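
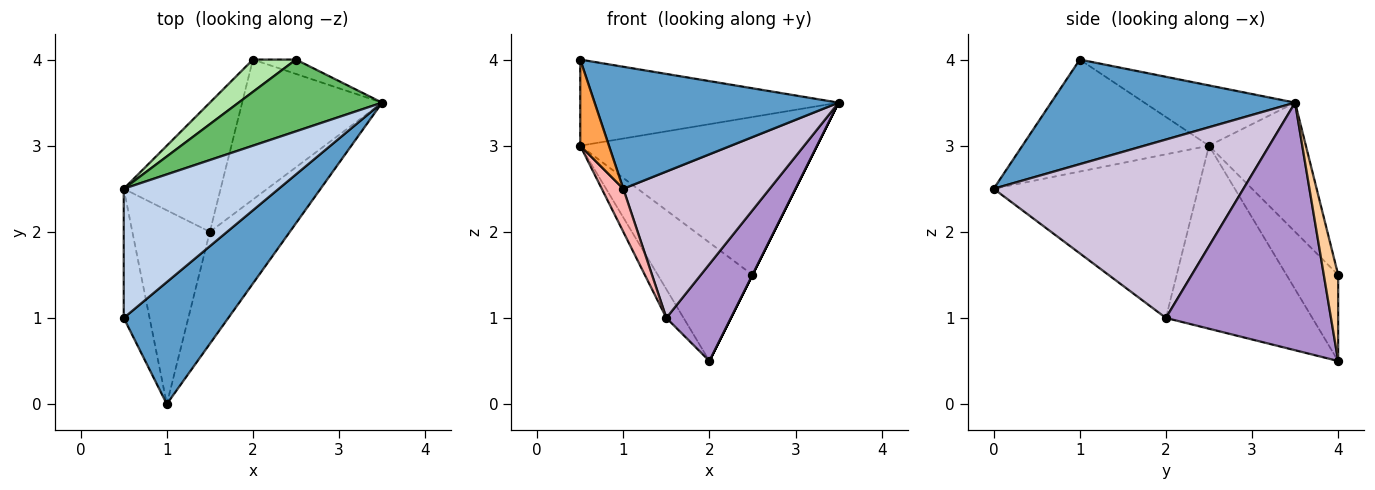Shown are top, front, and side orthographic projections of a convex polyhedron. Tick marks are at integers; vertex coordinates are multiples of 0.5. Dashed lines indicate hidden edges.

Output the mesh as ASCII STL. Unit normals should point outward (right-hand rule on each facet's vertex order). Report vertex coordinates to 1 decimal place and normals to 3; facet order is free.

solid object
 facet normal 0.577 -0.577 0.577
  outer loop
   vertex 1.0 0.0 2.5
   vertex 3.5 3.5 3.5
   vertex 0.5 1.0 4.0
  endloop
 endfacet
 facet normal -0.308 0.528 0.792
  outer loop
   vertex 0.5 2.5 3.0
   vertex 0.5 1.0 4.0
   vertex 3.5 3.5 3.5
  endloop
 endfacet
 facet normal -0.964 -0.148 -0.222
  outer loop
   vertex 0.5 2.5 3.0
   vertex 1.0 0.0 2.5
   vertex 0.5 1.0 4.0
  endloop
 endfacet
 facet normal 0.894 0.000 -0.447
  outer loop
   vertex 2.5 4.0 1.5
   vertex 3.5 3.5 3.5
   vertex 2.0 4.0 0.5
  endloop
 endfacet
 facet normal -0.349 0.853 0.388
  outer loop
   vertex 2.5 4.0 1.5
   vertex 0.5 2.5 3.0
   vertex 3.5 3.5 3.5
  endloop
 endfacet
 facet normal -0.466 0.854 0.233
  outer loop
   vertex 2.5 4.0 1.5
   vertex 2.0 4.0 0.5
   vertex 0.5 2.5 3.0
  endloop
 endfacet
 facet normal -0.879 0.103 -0.465
  outer loop
   vertex 1.5 2.0 1.0
   vertex 0.5 2.5 3.0
   vertex 2.0 4.0 0.5
  endloop
 endfacet
 facet normal -0.900 -0.095 -0.426
  outer loop
   vertex 1.5 2.0 1.0
   vertex 1.0 0.0 2.5
   vertex 0.5 2.5 3.0
  endloop
 endfacet
 facet normal 0.824 -0.322 -0.466
  outer loop
   vertex 1.5 2.0 1.0
   vertex 2.0 4.0 0.5
   vertex 3.5 3.5 3.5
  endloop
 endfacet
 facet normal 0.805 -0.472 -0.361
  outer loop
   vertex 1.5 2.0 1.0
   vertex 3.5 3.5 3.5
   vertex 1.0 0.0 2.5
  endloop
 endfacet
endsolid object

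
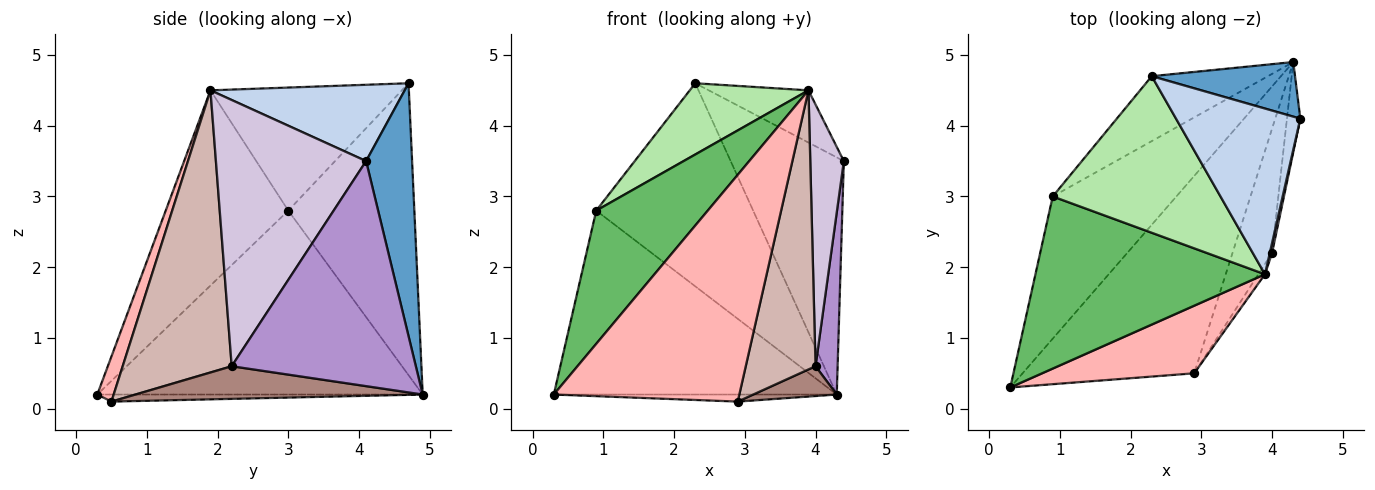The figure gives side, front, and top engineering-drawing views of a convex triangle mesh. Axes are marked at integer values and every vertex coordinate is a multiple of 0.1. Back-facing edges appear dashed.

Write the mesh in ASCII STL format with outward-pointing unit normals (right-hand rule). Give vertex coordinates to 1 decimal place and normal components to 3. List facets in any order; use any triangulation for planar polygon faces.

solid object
 facet normal 0.368 0.906 0.209
  outer loop
   vertex 4.3 4.9 0.2
   vertex 2.3 4.7 4.6
   vertex 4.4 4.1 3.5
  endloop
 endfacet
 facet normal 0.505 0.259 0.823
  outer loop
   vertex 3.9 1.9 4.5
   vertex 4.4 4.1 3.5
   vertex 2.3 4.7 4.6
  endloop
 endfacet
 facet normal -0.673 0.585 -0.452
  outer loop
   vertex 0.9 3.0 2.8
   vertex 4.3 4.9 0.2
   vertex 0.3 0.3 0.2
  endloop
 endfacet
 facet normal -0.608 0.756 -0.242
  outer loop
   vertex 0.9 3.0 2.8
   vertex 2.3 4.7 4.6
   vertex 4.3 4.9 0.2
  endloop
 endfacet
 facet normal -0.558 -0.508 0.656
  outer loop
   vertex 0.9 3.0 2.8
   vertex 0.3 0.3 0.2
   vertex 3.9 1.9 4.5
  endloop
 endfacet
 facet normal -0.555 -0.344 0.757
  outer loop
   vertex 0.9 3.0 2.8
   vertex 3.9 1.9 4.5
   vertex 2.3 4.7 4.6
  endloop
 endfacet
 facet normal -0.041 0.036 -0.999
  outer loop
   vertex 2.9 0.5 0.1
   vertex 0.3 0.3 0.2
   vertex 4.3 4.9 0.2
  endloop
 endfacet
 facet normal 0.084 -0.955 0.285
  outer loop
   vertex 2.9 0.5 0.1
   vertex 3.9 1.9 4.5
   vertex 0.3 0.3 0.2
  endloop
 endfacet
 facet normal 0.991 -0.119 -0.059
  outer loop
   vertex 4.0 2.2 0.6
   vertex 4.3 4.9 0.2
   vertex 4.4 4.1 3.5
  endloop
 endfacet
 facet normal 0.976 -0.218 0.008
  outer loop
   vertex 4.0 2.2 0.6
   vertex 4.4 4.1 3.5
   vertex 3.9 1.9 4.5
  endloop
 endfacet
 facet normal 0.626 -0.182 -0.758
  outer loop
   vertex 4.0 2.2 0.6
   vertex 2.9 0.5 0.1
   vertex 4.3 4.9 0.2
  endloop
 endfacet
 facet normal 0.842 -0.539 -0.020
  outer loop
   vertex 4.0 2.2 0.6
   vertex 3.9 1.9 4.5
   vertex 2.9 0.5 0.1
  endloop
 endfacet
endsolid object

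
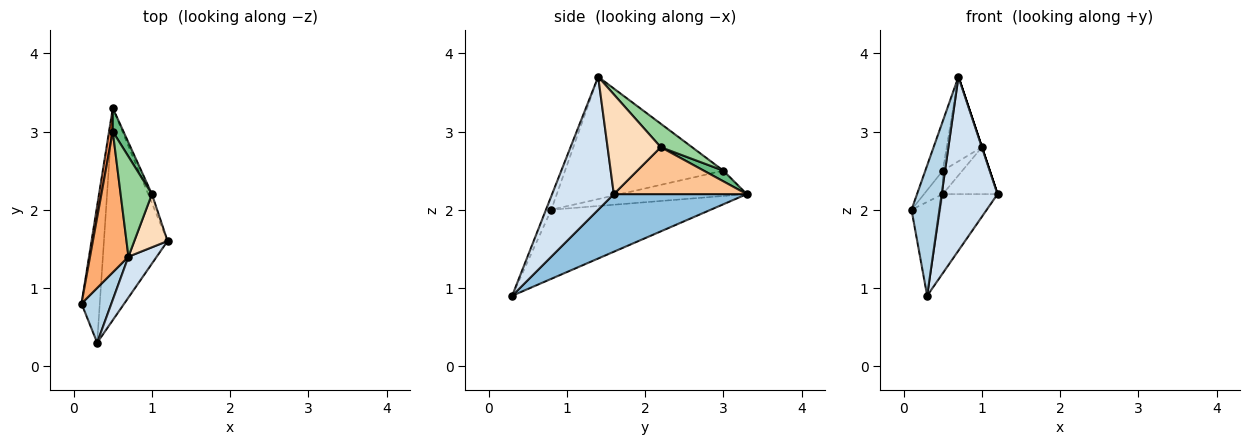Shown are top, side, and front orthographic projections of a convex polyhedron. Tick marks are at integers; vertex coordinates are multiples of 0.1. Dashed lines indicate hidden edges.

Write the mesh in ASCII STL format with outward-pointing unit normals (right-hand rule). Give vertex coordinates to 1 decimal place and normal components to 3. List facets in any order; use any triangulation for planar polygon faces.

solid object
 facet normal -0.952 0.173 -0.252
  outer loop
   vertex 0.3 0.3 0.9
   vertex 0.1 0.8 2.0
   vertex 0.5 3.3 2.2
  endloop
 endfacet
 facet normal 0.647 0.266 -0.714
  outer loop
   vertex 0.3 0.3 0.9
   vertex 0.5 3.3 2.2
   vertex 1.2 1.6 2.2
  endloop
 endfacet
 facet normal -0.173 -0.908 0.381
  outer loop
   vertex 0.3 0.3 0.9
   vertex 0.7 1.4 3.7
   vertex 0.1 0.8 2.0
  endloop
 endfacet
 facet normal 0.732 -0.663 0.156
  outer loop
   vertex 0.3 0.3 0.9
   vertex 1.2 1.6 2.2
   vertex 0.7 1.4 3.7
  endloop
 endfacet
 facet normal -0.979 0.145 0.145
  outer loop
   vertex 0.5 3.0 2.5
   vertex 0.5 3.3 2.2
   vertex 0.1 0.8 2.0
  endloop
 endfacet
 facet normal -0.949 0.105 0.298
  outer loop
   vertex 0.5 3.0 2.5
   vertex 0.1 0.8 2.0
   vertex 0.7 1.4 3.7
  endloop
 endfacet
 facet normal 0.922 0.380 -0.072
  outer loop
   vertex 1.0 2.2 2.8
   vertex 1.2 1.6 2.2
   vertex 0.5 3.3 2.2
  endloop
 endfacet
 facet normal 0.949 0.000 0.316
  outer loop
   vertex 1.0 2.2 2.8
   vertex 0.7 1.4 3.7
   vertex 1.2 1.6 2.2
  endloop
 endfacet
 facet normal 0.577 0.577 0.577
  outer loop
   vertex 1.0 2.2 2.8
   vertex 0.5 3.3 2.2
   vertex 0.5 3.0 2.5
  endloop
 endfacet
 facet normal 0.497 0.559 0.663
  outer loop
   vertex 1.0 2.2 2.8
   vertex 0.5 3.0 2.5
   vertex 0.7 1.4 3.7
  endloop
 endfacet
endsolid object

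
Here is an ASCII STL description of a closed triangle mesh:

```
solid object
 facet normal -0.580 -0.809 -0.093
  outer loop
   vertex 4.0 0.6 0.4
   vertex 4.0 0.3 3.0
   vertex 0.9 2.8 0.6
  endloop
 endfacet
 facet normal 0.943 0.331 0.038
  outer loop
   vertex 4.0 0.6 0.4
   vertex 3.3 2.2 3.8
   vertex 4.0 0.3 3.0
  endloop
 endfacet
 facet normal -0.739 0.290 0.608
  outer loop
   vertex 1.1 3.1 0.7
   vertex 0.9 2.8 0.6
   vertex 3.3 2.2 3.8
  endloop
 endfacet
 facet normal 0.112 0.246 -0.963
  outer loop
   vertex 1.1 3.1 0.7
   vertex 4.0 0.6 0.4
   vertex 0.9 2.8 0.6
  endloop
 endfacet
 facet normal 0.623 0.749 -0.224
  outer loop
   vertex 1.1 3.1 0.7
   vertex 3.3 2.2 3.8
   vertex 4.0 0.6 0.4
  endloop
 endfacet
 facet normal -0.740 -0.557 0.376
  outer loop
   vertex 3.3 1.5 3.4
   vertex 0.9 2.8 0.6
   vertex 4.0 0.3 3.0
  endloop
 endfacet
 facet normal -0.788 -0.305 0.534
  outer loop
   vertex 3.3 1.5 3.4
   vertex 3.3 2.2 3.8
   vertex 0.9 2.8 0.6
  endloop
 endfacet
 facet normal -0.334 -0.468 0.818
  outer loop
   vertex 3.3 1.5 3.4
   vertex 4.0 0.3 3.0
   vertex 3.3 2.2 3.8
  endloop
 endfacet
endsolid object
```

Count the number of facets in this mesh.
8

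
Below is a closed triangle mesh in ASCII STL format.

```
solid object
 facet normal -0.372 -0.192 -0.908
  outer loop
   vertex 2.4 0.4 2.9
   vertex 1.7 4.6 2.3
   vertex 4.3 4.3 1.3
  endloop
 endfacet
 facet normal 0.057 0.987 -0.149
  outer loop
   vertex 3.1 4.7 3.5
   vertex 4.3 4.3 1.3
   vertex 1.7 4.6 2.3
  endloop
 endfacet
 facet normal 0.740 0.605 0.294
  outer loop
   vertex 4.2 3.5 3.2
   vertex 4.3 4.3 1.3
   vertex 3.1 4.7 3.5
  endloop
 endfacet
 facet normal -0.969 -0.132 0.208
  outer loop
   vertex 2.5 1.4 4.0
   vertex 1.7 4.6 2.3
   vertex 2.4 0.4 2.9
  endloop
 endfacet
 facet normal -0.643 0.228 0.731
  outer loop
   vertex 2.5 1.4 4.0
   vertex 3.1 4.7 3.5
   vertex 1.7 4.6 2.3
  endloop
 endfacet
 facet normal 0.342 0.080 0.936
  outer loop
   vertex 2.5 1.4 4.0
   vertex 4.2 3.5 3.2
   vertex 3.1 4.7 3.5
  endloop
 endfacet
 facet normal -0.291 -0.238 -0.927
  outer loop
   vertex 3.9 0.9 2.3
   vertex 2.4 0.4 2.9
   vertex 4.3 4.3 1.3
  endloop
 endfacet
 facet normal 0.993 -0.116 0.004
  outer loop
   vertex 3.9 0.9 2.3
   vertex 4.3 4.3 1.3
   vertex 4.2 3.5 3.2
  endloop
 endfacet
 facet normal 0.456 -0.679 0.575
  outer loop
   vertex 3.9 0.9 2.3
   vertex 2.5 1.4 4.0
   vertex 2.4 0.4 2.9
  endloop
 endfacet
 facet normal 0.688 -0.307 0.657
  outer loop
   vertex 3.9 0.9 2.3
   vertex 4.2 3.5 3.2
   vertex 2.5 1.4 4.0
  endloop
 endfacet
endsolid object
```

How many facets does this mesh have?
10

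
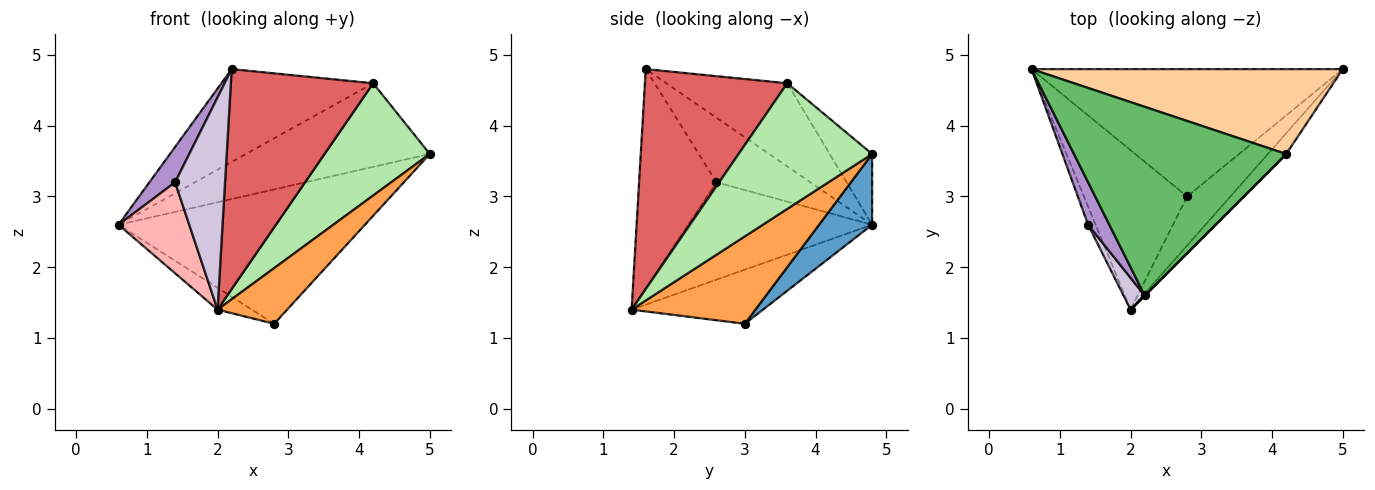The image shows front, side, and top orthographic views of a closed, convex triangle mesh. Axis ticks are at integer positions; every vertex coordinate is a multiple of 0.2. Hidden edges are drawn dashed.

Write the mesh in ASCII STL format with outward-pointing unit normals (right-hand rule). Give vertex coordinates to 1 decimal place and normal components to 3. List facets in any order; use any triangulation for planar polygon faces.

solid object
 facet normal 0.154 0.717 -0.679
  outer loop
   vertex 2.8 3.0 1.2
   vertex 0.6 4.8 2.6
   vertex 5.0 4.8 3.6
  endloop
 endfacet
 facet normal -0.461 0.121 -0.879
  outer loop
   vertex 2.8 3.0 1.2
   vertex 2.0 1.4 1.4
   vertex 0.6 4.8 2.6
  endloop
 endfacet
 facet normal 0.800 -0.450 -0.396
  outer loop
   vertex 2.8 3.0 1.2
   vertex 5.0 4.8 3.6
   vertex 2.0 1.4 1.4
  endloop
 endfacet
 facet normal -0.160 0.693 0.703
  outer loop
   vertex 4.2 3.6 4.6
   vertex 5.0 4.8 3.6
   vertex 0.6 4.8 2.6
  endloop
 endfacet
 facet normal -0.332 0.416 0.847
  outer loop
   vertex 4.2 3.6 4.6
   vertex 0.6 4.8 2.6
   vertex 2.2 1.6 4.8
  endloop
 endfacet
 facet normal 0.780 -0.615 -0.114
  outer loop
   vertex 4.2 3.6 4.6
   vertex 2.0 1.4 1.4
   vertex 5.0 4.8 3.6
  endloop
 endfacet
 facet normal 0.707 -0.707 0.000
  outer loop
   vertex 4.2 3.6 4.6
   vertex 2.2 1.6 4.8
   vertex 2.0 1.4 1.4
  endloop
 endfacet
 facet normal -0.931 -0.358 -0.072
  outer loop
   vertex 1.4 2.6 3.2
   vertex 0.6 4.8 2.6
   vertex 2.0 1.4 1.4
  endloop
 endfacet
 facet normal -0.919 -0.252 0.302
  outer loop
   vertex 1.4 2.6 3.2
   vertex 2.2 1.6 4.8
   vertex 0.6 4.8 2.6
  endloop
 endfacet
 facet normal -0.838 -0.540 0.081
  outer loop
   vertex 1.4 2.6 3.2
   vertex 2.0 1.4 1.4
   vertex 2.2 1.6 4.8
  endloop
 endfacet
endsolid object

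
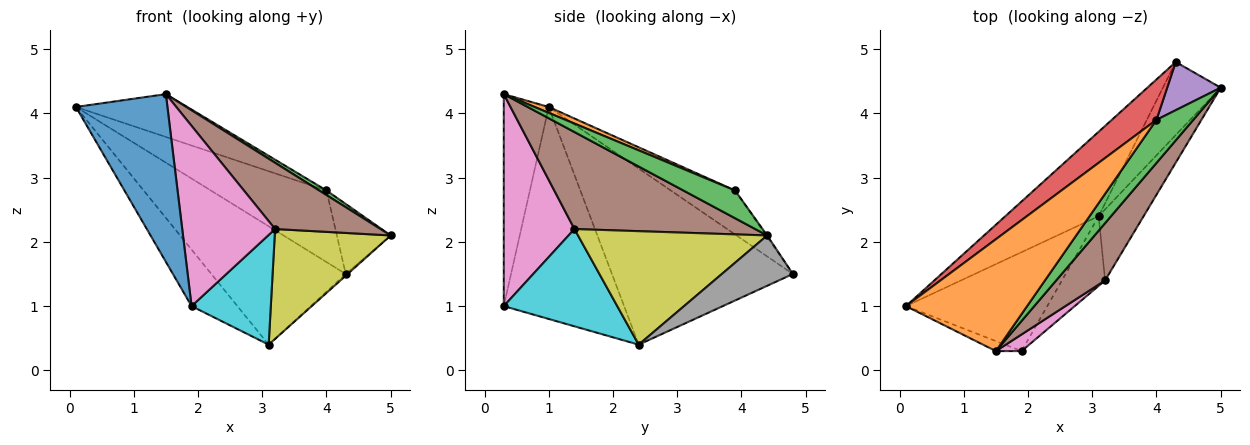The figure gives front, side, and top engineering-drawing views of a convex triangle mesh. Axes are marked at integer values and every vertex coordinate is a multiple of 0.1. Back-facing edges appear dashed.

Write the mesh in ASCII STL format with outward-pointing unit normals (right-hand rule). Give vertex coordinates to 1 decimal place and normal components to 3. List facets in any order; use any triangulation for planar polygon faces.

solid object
 facet normal -0.440 -0.896 -0.053
  outer loop
   vertex 1.5 0.3 4.3
   vertex 0.1 1.0 4.1
   vertex 1.9 0.3 1.0
  endloop
 endfacet
 facet normal 0.045 0.357 0.933
  outer loop
   vertex 4.0 3.9 2.8
   vertex 0.1 1.0 4.1
   vertex 1.5 0.3 4.3
  endloop
 endfacet
 facet normal 0.599 -0.085 0.796
  outer loop
   vertex 4.0 3.9 2.8
   vertex 1.5 0.3 4.3
   vertex 5.0 4.4 2.1
  endloop
 endfacet
 facet normal -0.436 0.784 0.442
  outer loop
   vertex 4.0 3.9 2.8
   vertex 4.3 4.8 1.5
   vertex 0.1 1.0 4.1
  endloop
 endfacet
 facet normal -0.015 0.824 0.567
  outer loop
   vertex 4.0 3.9 2.8
   vertex 5.0 4.4 2.1
   vertex 4.3 4.8 1.5
  endloop
 endfacet
 facet normal 0.792 -0.462 0.399
  outer loop
   vertex 3.2 1.4 2.2
   vertex 5.0 4.4 2.1
   vertex 1.5 0.3 4.3
  endloop
 endfacet
 facet normal 0.604 -0.794 0.073
  outer loop
   vertex 3.2 1.4 2.2
   vertex 1.5 0.3 4.3
   vertex 1.9 0.3 1.0
  endloop
 endfacet
 facet normal 0.656 0.017 -0.754
  outer loop
   vertex 3.1 2.4 0.4
   vertex 4.3 4.8 1.5
   vertex 5.0 4.4 2.1
  endloop
 endfacet
 facet normal 0.808 -0.495 -0.320
  outer loop
   vertex 3.1 2.4 0.4
   vertex 5.0 4.4 2.1
   vertex 3.2 1.4 2.2
  endloop
 endfacet
 facet normal 0.771 -0.538 -0.342
  outer loop
   vertex 3.1 2.4 0.4
   vertex 3.2 1.4 2.2
   vertex 1.9 0.3 1.0
  endloop
 endfacet
 facet normal -0.793 0.302 -0.529
  outer loop
   vertex 3.1 2.4 0.4
   vertex 1.9 0.3 1.0
   vertex 0.1 1.0 4.1
  endloop
 endfacet
 facet normal -0.739 0.549 -0.391
  outer loop
   vertex 3.1 2.4 0.4
   vertex 0.1 1.0 4.1
   vertex 4.3 4.8 1.5
  endloop
 endfacet
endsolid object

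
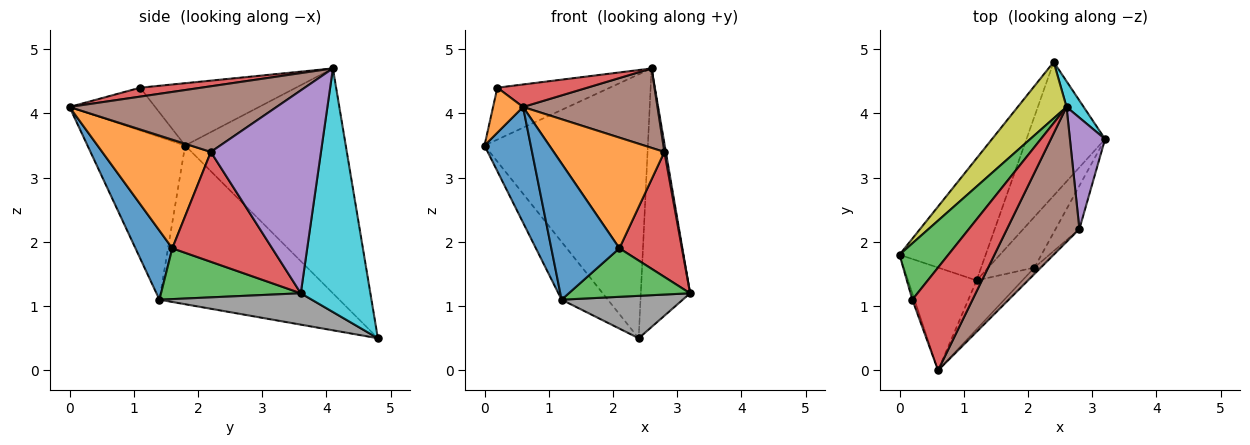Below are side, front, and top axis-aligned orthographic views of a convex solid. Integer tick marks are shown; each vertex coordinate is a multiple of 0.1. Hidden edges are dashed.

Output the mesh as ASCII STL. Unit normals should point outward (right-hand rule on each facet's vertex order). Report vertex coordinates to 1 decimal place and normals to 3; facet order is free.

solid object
 facet normal -0.845 -0.400 -0.356
  outer loop
   vertex 1.2 1.4 1.1
   vertex 0.6 0.0 4.1
   vertex 0.0 1.8 3.5
  endloop
 endfacet
 facet normal -0.943 -0.330 -0.047
  outer loop
   vertex 0.2 1.1 4.4
   vertex 0.0 1.8 3.5
   vertex 0.6 0.0 4.1
  endloop
 endfacet
 facet normal -0.684 0.494 0.536
  outer loop
   vertex 0.2 1.1 4.4
   vertex 2.6 4.1 4.7
   vertex 0.0 1.8 3.5
  endloop
 endfacet
 facet normal 0.144 -0.211 0.967
  outer loop
   vertex 0.2 1.1 4.4
   vertex 0.6 0.0 4.1
   vertex 2.6 4.1 4.7
  endloop
 endfacet
 facet normal 0.985 -0.013 0.171
  outer loop
   vertex 2.8 2.2 3.4
   vertex 3.2 3.6 1.2
   vertex 2.6 4.1 4.7
  endloop
 endfacet
 facet normal 0.616 -0.400 0.679
  outer loop
   vertex 2.8 2.2 3.4
   vertex 2.6 4.1 4.7
   vertex 0.6 0.0 4.1
  endloop
 endfacet
 facet normal -0.857 0.220 -0.465
  outer loop
   vertex 2.4 4.8 0.5
   vertex 1.2 1.4 1.1
   vertex 0.0 1.8 3.5
  endloop
 endfacet
 facet normal 0.356 -0.283 -0.891
  outer loop
   vertex 2.4 4.8 0.5
   vertex 3.2 3.6 1.2
   vertex 1.2 1.4 1.1
  endloop
 endfacet
 facet normal -0.693 0.705 0.150
  outer loop
   vertex 2.4 4.8 0.5
   vertex 0.0 1.8 3.5
   vertex 2.6 4.1 4.7
  endloop
 endfacet
 facet normal 0.815 0.577 0.057
  outer loop
   vertex 2.4 4.8 0.5
   vertex 2.6 4.1 4.7
   vertex 3.2 3.6 1.2
  endloop
 endfacet
 facet normal 0.454 -0.839 -0.301
  outer loop
   vertex 2.1 1.6 1.9
   vertex 0.6 0.0 4.1
   vertex 1.2 1.4 1.1
  endloop
 endfacet
 facet normal 0.700 -0.713 -0.041
  outer loop
   vertex 2.1 1.6 1.9
   vertex 2.8 2.2 3.4
   vertex 0.6 0.0 4.1
  endloop
 endfacet
 facet normal 0.623 -0.541 -0.566
  outer loop
   vertex 2.1 1.6 1.9
   vertex 1.2 1.4 1.1
   vertex 3.2 3.6 1.2
  endloop
 endfacet
 facet normal 0.834 -0.522 -0.180
  outer loop
   vertex 2.1 1.6 1.9
   vertex 3.2 3.6 1.2
   vertex 2.8 2.2 3.4
  endloop
 endfacet
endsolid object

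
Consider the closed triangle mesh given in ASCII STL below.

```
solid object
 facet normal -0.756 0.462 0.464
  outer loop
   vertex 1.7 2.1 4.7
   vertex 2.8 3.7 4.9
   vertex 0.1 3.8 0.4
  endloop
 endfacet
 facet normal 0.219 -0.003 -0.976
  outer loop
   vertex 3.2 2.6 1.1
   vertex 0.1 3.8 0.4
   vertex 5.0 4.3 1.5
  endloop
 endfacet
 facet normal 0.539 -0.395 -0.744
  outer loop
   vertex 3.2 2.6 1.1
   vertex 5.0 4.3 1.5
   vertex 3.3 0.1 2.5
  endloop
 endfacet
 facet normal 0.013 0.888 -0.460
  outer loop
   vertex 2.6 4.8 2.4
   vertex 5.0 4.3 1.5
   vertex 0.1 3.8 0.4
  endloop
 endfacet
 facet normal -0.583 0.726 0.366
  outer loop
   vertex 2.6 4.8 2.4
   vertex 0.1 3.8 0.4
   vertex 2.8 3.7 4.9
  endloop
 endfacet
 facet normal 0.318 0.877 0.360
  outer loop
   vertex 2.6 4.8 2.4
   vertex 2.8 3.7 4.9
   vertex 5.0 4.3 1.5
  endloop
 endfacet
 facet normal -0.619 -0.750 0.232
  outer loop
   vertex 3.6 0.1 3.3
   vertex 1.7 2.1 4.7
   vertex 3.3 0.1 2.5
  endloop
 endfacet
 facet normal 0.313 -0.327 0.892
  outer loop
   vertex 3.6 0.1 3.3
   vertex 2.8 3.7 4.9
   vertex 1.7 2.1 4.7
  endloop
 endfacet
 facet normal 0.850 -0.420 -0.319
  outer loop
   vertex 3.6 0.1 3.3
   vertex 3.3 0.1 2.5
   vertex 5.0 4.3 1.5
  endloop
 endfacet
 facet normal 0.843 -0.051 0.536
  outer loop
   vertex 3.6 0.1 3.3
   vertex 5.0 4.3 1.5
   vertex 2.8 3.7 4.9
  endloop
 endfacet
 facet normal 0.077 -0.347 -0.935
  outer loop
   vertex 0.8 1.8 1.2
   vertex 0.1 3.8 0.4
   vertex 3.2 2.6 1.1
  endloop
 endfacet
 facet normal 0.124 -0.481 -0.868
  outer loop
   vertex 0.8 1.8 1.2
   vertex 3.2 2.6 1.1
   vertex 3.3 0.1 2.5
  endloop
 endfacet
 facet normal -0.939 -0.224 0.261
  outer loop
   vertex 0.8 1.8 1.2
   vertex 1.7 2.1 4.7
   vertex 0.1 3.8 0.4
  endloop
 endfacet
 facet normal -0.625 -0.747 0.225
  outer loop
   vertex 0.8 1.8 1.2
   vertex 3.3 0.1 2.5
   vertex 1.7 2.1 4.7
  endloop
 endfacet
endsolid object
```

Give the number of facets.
14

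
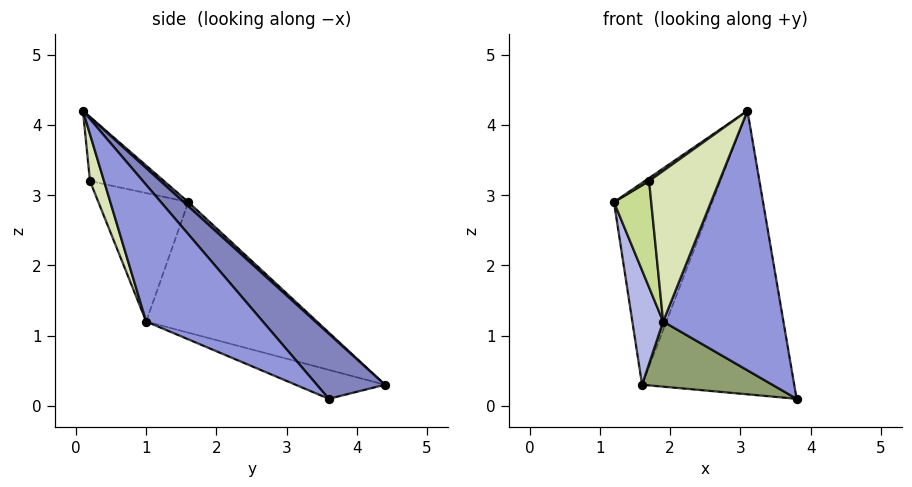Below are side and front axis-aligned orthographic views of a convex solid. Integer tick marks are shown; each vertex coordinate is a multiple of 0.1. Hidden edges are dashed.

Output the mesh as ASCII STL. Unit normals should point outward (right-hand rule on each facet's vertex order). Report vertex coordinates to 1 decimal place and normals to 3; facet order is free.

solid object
 facet normal 0.032 0.678 0.735
  outer loop
   vertex 1.6 4.4 0.3
   vertex 1.2 1.6 2.9
   vertex 3.1 0.1 4.2
  endloop
 endfacet
 facet normal 0.312 0.696 0.647
  outer loop
   vertex 1.6 4.4 0.3
   vertex 3.1 0.1 4.2
   vertex 3.8 3.6 0.1
  endloop
 endfacet
 facet normal 0.624 -0.644 -0.443
  outer loop
   vertex 1.9 1.0 1.2
   vertex 3.8 3.6 0.1
   vertex 3.1 0.1 4.2
  endloop
 endfacet
 facet normal -0.931 -0.168 -0.324
  outer loop
   vertex 1.9 1.0 1.2
   vertex 1.2 1.6 2.9
   vertex 1.6 4.4 0.3
  endloop
 endfacet
 facet normal -0.183 -0.267 -0.946
  outer loop
   vertex 1.9 1.0 1.2
   vertex 1.6 4.4 0.3
   vertex 3.8 3.6 0.1
  endloop
 endfacet
 facet normal -0.583 -0.034 0.812
  outer loop
   vertex 1.7 0.2 3.2
   vertex 3.1 0.1 4.2
   vertex 1.2 1.6 2.9
  endloop
 endfacet
 facet normal -0.897 -0.372 -0.238
  outer loop
   vertex 1.7 0.2 3.2
   vertex 1.2 1.6 2.9
   vertex 1.9 1.0 1.2
  endloop
 endfacet
 facet normal 0.184 -0.919 -0.349
  outer loop
   vertex 1.7 0.2 3.2
   vertex 1.9 1.0 1.2
   vertex 3.1 0.1 4.2
  endloop
 endfacet
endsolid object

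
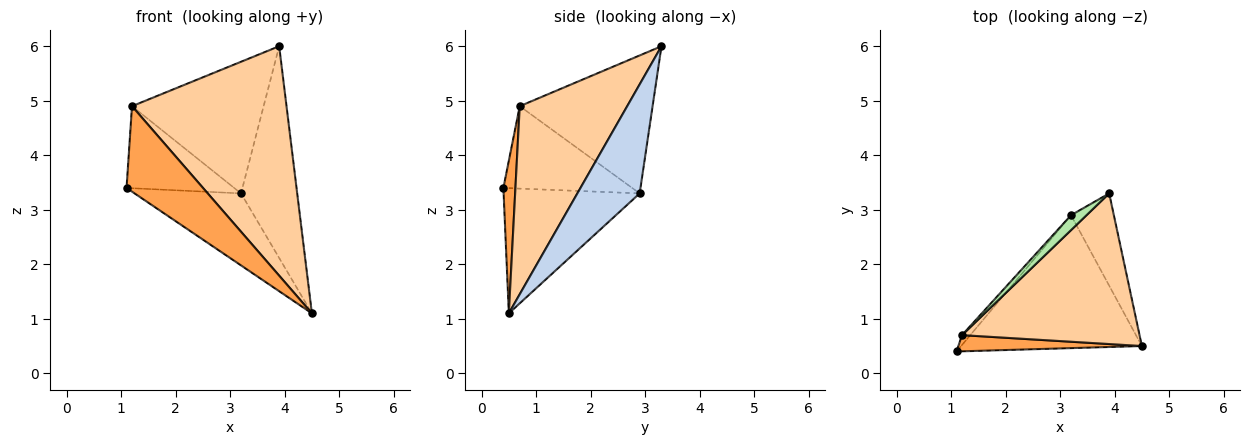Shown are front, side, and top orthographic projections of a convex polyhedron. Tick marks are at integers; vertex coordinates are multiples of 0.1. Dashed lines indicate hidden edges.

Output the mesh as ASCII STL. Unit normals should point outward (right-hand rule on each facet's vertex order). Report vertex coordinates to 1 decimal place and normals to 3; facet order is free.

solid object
 facet normal -0.520 0.407 -0.751
  outer loop
   vertex 3.2 2.9 3.3
   vertex 4.5 0.5 1.1
   vertex 1.1 0.4 3.4
  endloop
 endfacet
 facet normal 0.713 0.643 -0.280
  outer loop
   vertex 3.2 2.9 3.3
   vertex 3.9 3.3 6.0
   vertex 4.5 0.5 1.1
  endloop
 endfacet
 facet normal 0.153 -0.971 0.184
  outer loop
   vertex 1.2 0.7 4.9
   vertex 1.1 0.4 3.4
   vertex 4.5 0.5 1.1
  endloop
 endfacet
 facet normal 0.503 -0.723 0.474
  outer loop
   vertex 1.2 0.7 4.9
   vertex 4.5 0.5 1.1
   vertex 3.9 3.3 6.0
  endloop
 endfacet
 facet normal -0.765 0.639 -0.077
  outer loop
   vertex 1.2 0.7 4.9
   vertex 3.2 2.9 3.3
   vertex 1.1 0.4 3.4
  endloop
 endfacet
 facet normal -0.708 0.702 0.080
  outer loop
   vertex 1.2 0.7 4.9
   vertex 3.9 3.3 6.0
   vertex 3.2 2.9 3.3
  endloop
 endfacet
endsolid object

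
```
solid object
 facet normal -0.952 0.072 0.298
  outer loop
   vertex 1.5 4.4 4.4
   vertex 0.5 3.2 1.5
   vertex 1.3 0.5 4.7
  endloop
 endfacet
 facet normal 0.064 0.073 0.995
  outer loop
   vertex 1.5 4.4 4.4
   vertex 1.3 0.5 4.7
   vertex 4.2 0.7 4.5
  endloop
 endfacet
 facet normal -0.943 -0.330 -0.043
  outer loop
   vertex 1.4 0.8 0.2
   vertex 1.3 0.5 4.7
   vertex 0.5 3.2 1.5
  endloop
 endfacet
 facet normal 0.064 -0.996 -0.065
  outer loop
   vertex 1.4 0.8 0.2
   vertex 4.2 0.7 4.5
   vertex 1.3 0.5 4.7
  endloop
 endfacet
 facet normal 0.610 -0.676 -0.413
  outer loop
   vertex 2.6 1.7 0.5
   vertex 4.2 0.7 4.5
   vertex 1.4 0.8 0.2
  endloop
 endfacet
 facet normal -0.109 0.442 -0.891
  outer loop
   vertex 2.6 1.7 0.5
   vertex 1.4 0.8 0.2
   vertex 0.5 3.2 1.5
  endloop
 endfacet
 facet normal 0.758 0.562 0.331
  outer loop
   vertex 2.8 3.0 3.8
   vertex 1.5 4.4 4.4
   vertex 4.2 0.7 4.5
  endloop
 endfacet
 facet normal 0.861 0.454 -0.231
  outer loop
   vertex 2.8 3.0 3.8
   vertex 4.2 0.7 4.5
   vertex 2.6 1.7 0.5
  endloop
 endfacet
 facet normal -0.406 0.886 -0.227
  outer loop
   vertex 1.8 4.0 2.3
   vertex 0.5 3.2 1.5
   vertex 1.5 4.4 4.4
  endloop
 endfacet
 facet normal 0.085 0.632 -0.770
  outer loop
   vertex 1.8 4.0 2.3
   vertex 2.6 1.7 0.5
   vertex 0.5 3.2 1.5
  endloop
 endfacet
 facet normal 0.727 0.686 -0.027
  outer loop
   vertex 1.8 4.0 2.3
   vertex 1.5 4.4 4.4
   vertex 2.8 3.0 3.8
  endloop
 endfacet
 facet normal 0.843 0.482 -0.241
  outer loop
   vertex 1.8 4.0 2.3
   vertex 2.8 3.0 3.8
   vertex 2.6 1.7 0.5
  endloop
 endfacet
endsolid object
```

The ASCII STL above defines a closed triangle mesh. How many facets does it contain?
12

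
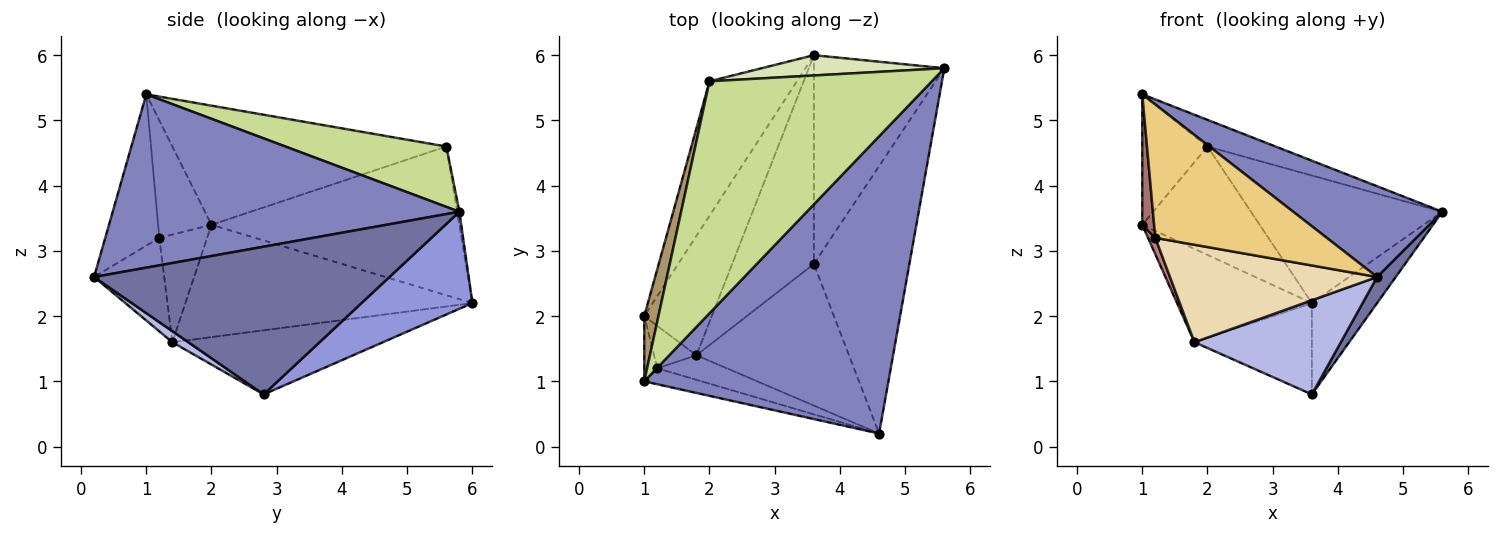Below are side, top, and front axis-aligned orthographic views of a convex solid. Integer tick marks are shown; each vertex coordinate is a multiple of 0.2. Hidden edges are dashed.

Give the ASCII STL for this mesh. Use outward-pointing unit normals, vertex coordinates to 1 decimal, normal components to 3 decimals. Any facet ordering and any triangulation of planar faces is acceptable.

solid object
 facet normal 0.839 -0.053 -0.542
  outer loop
   vertex 3.6 2.8 0.8
   vertex 5.6 5.8 3.6
   vertex 4.6 0.2 2.6
  endloop
 endfacet
 facet normal 0.562 -0.242 0.791
  outer loop
   vertex 1.0 1.0 5.4
   vertex 4.6 0.2 2.6
   vertex 5.6 5.8 3.6
  endloop
 endfacet
 facet normal 0.563 0.331 -0.757
  outer loop
   vertex 3.6 6.0 2.2
   vertex 5.6 5.8 3.6
   vertex 3.6 2.8 0.8
  endloop
 endfacet
 facet normal 0.060 -0.552 -0.831
  outer loop
   vertex 1.8 1.4 1.6
   vertex 3.6 2.8 0.8
   vertex 4.6 0.2 2.6
  endloop
 endfacet
 facet normal -0.795 0.373 -0.478
  outer loop
   vertex 1.8 1.4 1.6
   vertex 1.0 2.0 3.4
   vertex 3.6 6.0 2.2
  endloop
 endfacet
 facet normal -0.584 0.325 -0.744
  outer loop
   vertex 1.8 1.4 1.6
   vertex 3.6 6.0 2.2
   vertex 3.6 2.8 0.8
  endloop
 endfacet
 facet normal 0.260 0.110 0.959
  outer loop
   vertex 2.0 5.6 4.6
   vertex 1.0 1.0 5.4
   vertex 5.6 5.8 3.6
  endloop
 endfacet
 facet normal -0.011 0.988 0.157
  outer loop
   vertex 2.0 5.6 4.6
   vertex 5.6 5.8 3.6
   vertex 3.6 6.0 2.2
  endloop
 endfacet
 facet normal -0.966 0.230 0.115
  outer loop
   vertex 2.0 5.6 4.6
   vertex 1.0 2.0 3.4
   vertex 1.0 1.0 5.4
  endloop
 endfacet
 facet normal -0.798 0.378 -0.469
  outer loop
   vertex 2.0 5.6 4.6
   vertex 3.6 6.0 2.2
   vertex 1.0 2.0 3.4
  endloop
 endfacet
 facet normal -0.299 -0.948 -0.113
  outer loop
   vertex 1.2 1.2 3.2
   vertex 4.6 0.2 2.6
   vertex 1.0 1.0 5.4
  endloop
 endfacet
 facet normal -0.312 -0.921 -0.232
  outer loop
   vertex 1.2 1.2 3.2
   vertex 1.8 1.4 1.6
   vertex 4.6 0.2 2.6
  endloop
 endfacet
 facet normal -0.970 -0.216 -0.108
  outer loop
   vertex 1.2 1.2 3.2
   vertex 1.0 1.0 5.4
   vertex 1.0 2.0 3.4
  endloop
 endfacet
 facet normal -0.921 -0.140 -0.363
  outer loop
   vertex 1.2 1.2 3.2
   vertex 1.0 2.0 3.4
   vertex 1.8 1.4 1.6
  endloop
 endfacet
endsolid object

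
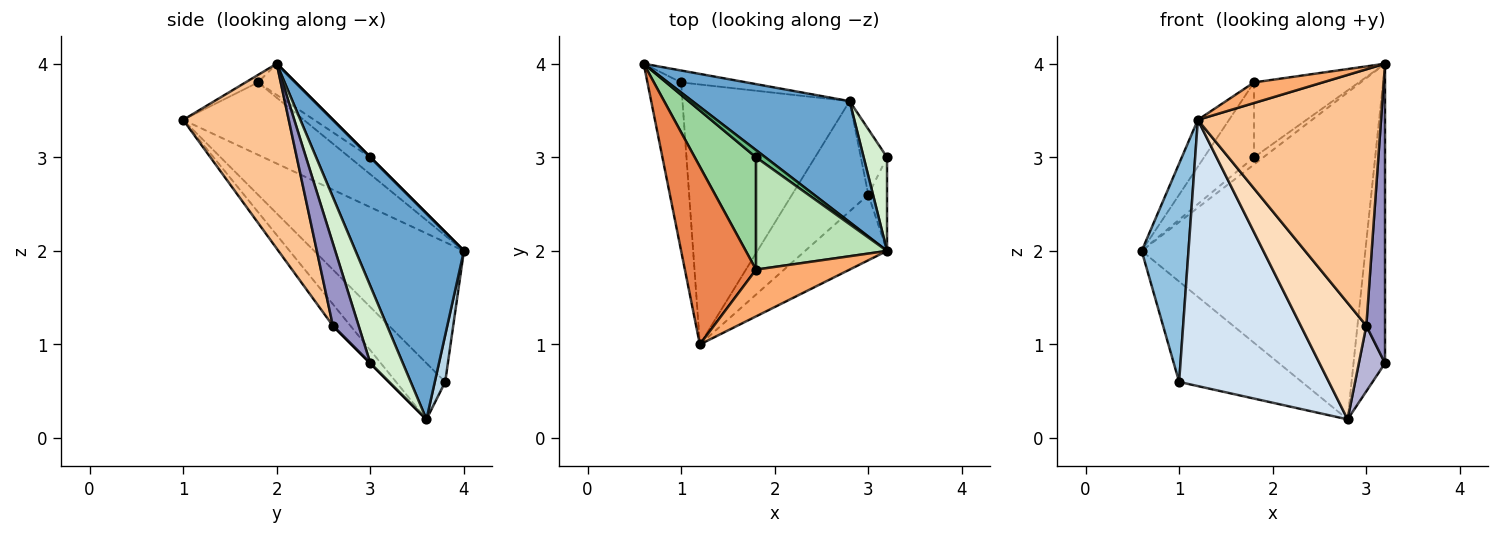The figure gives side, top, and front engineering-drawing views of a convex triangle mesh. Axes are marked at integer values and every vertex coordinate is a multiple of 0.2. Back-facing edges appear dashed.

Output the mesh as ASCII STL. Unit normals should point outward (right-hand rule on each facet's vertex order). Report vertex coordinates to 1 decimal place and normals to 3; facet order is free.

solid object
 facet normal 0.414 0.854 0.316
  outer loop
   vertex 2.8 3.6 0.2
   vertex 0.6 4.0 2.0
   vertex 3.2 2.0 4.0
  endloop
 endfacet
 facet normal -0.930 -0.291 -0.224
  outer loop
   vertex 1.0 3.8 0.6
   vertex 1.2 1.0 3.4
   vertex 0.6 4.0 2.0
  endloop
 endfacet
 facet normal 0.084 0.990 -0.117
  outer loop
   vertex 1.0 3.8 0.6
   vertex 0.6 4.0 2.0
   vertex 2.8 3.6 0.2
  endloop
 endfacet
 facet normal -0.229 -0.697 -0.680
  outer loop
   vertex 1.0 3.8 0.6
   vertex 2.8 3.6 0.2
   vertex 1.2 1.0 3.4
  endloop
 endfacet
 facet normal -0.701 0.181 0.689
  outer loop
   vertex 1.8 1.8 3.8
   vertex 0.6 4.0 2.0
   vertex 1.2 1.0 3.4
  endloop
 endfacet
 facet normal -0.073 -0.402 0.913
  outer loop
   vertex 1.8 1.8 3.8
   vertex 1.2 1.0 3.4
   vertex 3.2 2.0 4.0
  endloop
 endfacet
 facet normal 0.488 -0.846 -0.216
  outer loop
   vertex 3.0 2.6 1.2
   vertex 3.2 2.0 4.0
   vertex 1.2 1.0 3.4
  endloop
 endfacet
 facet normal -0.191 -0.713 -0.675
  outer loop
   vertex 3.0 2.6 1.2
   vertex 1.2 1.0 3.4
   vertex 2.8 3.6 0.2
  endloop
 endfacet
 facet normal 0.000 0.707 0.707
  outer loop
   vertex 1.8 3.0 3.0
   vertex 3.2 2.0 4.0
   vertex 0.6 4.0 2.0
  endloop
 endfacet
 facet normal -0.225 0.540 0.811
  outer loop
   vertex 1.8 3.0 3.0
   vertex 0.6 4.0 2.0
   vertex 1.8 1.8 3.8
  endloop
 endfacet
 facet normal -0.194 0.544 0.816
  outer loop
   vertex 1.8 3.0 3.0
   vertex 1.8 1.8 3.8
   vertex 3.2 2.0 4.0
  endloop
 endfacet
 facet normal 0.701 0.680 0.213
  outer loop
   vertex 3.2 3.0 0.8
   vertex 2.8 3.6 0.2
   vertex 3.2 2.0 4.0
  endloop
 endfacet
 facet normal 0.795 -0.578 -0.181
  outer loop
   vertex 3.2 3.0 0.8
   vertex 3.2 2.0 4.0
   vertex 3.0 2.6 1.2
  endloop
 endfacet
 facet normal 0.000 -0.707 -0.707
  outer loop
   vertex 3.2 3.0 0.8
   vertex 3.0 2.6 1.2
   vertex 2.8 3.6 0.2
  endloop
 endfacet
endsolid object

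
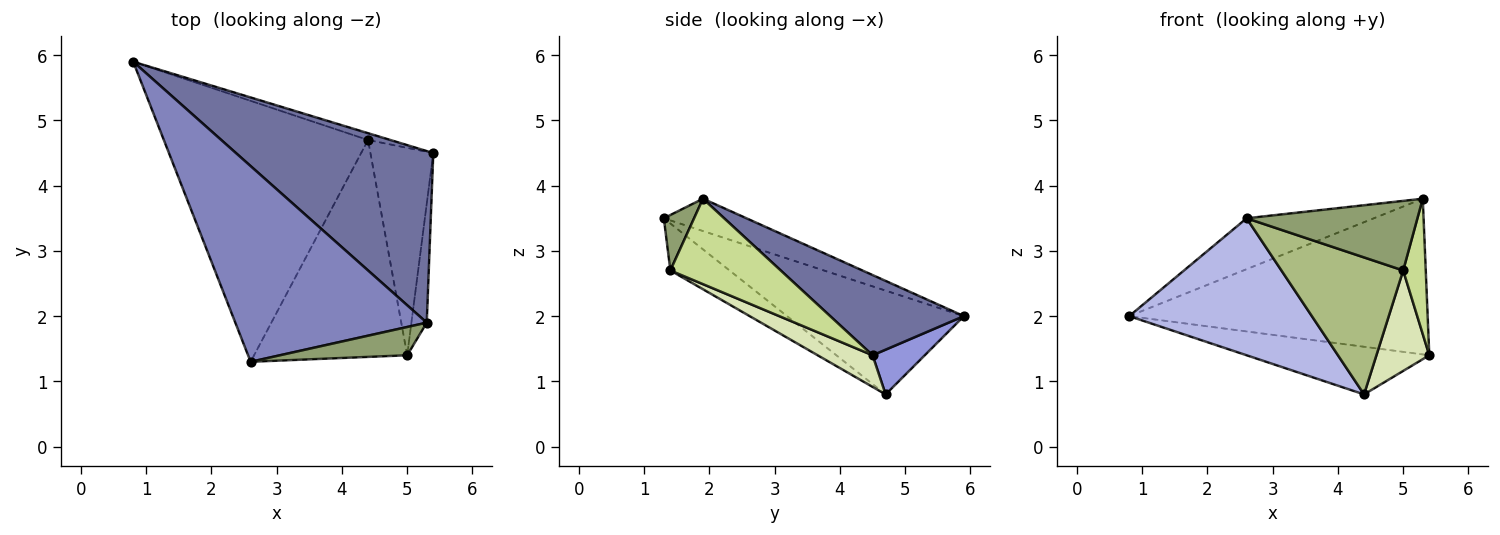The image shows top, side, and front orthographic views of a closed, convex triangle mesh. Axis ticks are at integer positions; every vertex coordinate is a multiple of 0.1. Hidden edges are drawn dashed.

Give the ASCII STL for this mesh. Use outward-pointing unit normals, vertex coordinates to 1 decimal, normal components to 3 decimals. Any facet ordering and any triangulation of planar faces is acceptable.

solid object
 facet normal 0.288 0.643 0.709
  outer loop
   vertex 5.3 1.9 3.8
   vertex 5.4 4.5 1.4
   vertex 0.8 5.9 2.0
  endloop
 endfacet
 facet normal -0.161 0.248 0.955
  outer loop
   vertex 5.3 1.9 3.8
   vertex 0.8 5.9 2.0
   vertex 2.6 1.3 3.5
  endloop
 endfacet
 facet normal 0.272 0.953 -0.136
  outer loop
   vertex 4.4 4.7 0.8
   vertex 0.8 5.9 2.0
   vertex 5.4 4.5 1.4
  endloop
 endfacet
 facet normal -0.410 -0.424 -0.807
  outer loop
   vertex 4.4 4.7 0.8
   vertex 2.6 1.3 3.5
   vertex 0.8 5.9 2.0
  endloop
 endfacet
 facet normal 0.162 -0.914 0.371
  outer loop
   vertex 5.0 1.4 2.7
   vertex 5.3 1.9 3.8
   vertex 2.6 1.3 3.5
  endloop
 endfacet
 facet normal -0.251 -0.517 -0.818
  outer loop
   vertex 5.0 1.4 2.7
   vertex 2.6 1.3 3.5
   vertex 4.4 4.7 0.8
  endloop
 endfacet
 facet normal 0.965 -0.197 -0.173
  outer loop
   vertex 5.0 1.4 2.7
   vertex 5.4 4.5 1.4
   vertex 5.3 1.9 3.8
  endloop
 endfacet
 facet normal 0.413 -0.397 -0.820
  outer loop
   vertex 5.0 1.4 2.7
   vertex 4.4 4.7 0.8
   vertex 5.4 4.5 1.4
  endloop
 endfacet
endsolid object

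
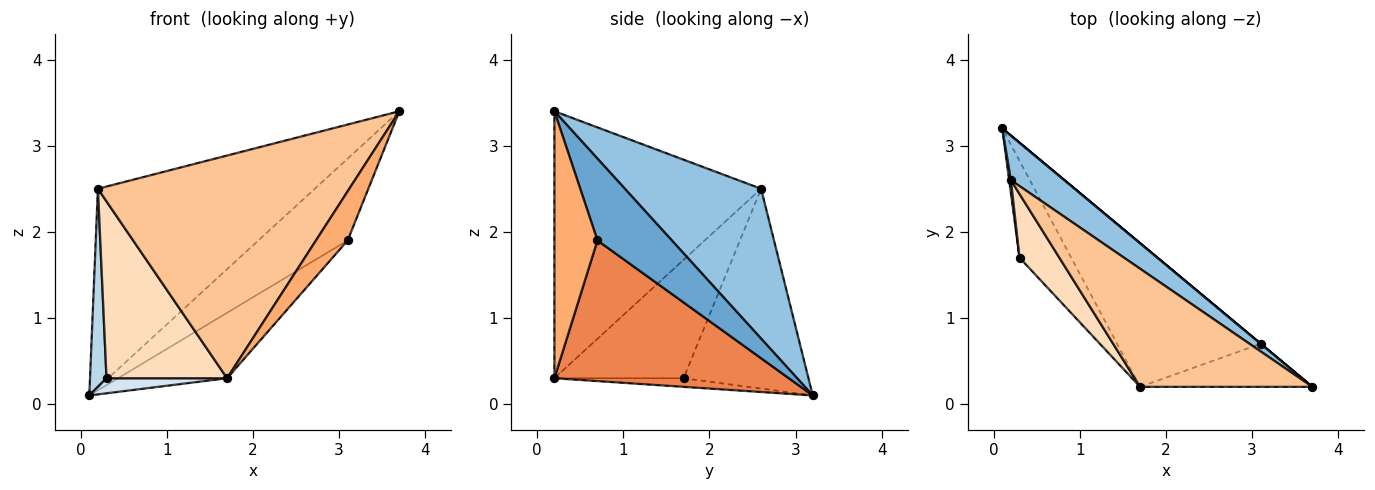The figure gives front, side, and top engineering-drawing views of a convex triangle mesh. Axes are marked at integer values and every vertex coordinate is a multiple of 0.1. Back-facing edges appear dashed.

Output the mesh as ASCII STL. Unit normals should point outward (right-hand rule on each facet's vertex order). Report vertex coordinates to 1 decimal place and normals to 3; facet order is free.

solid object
 facet normal 0.640 0.768 0.000
  outer loop
   vertex 3.1 0.7 1.9
   vertex 0.1 3.2 0.1
   vertex 3.7 0.2 3.4
  endloop
 endfacet
 facet normal 0.523 0.832 0.186
  outer loop
   vertex 0.2 2.6 2.5
   vertex 3.7 0.2 3.4
   vertex 0.1 3.2 0.1
  endloop
 endfacet
 facet normal -0.991 -0.131 0.009
  outer loop
   vertex 0.2 2.6 2.5
   vertex 0.1 3.2 0.1
   vertex 0.3 1.7 0.3
  endloop
 endfacet
 facet normal -0.162 -0.152 -0.975
  outer loop
   vertex 1.7 0.2 0.3
   vertex 0.3 1.7 0.3
   vertex 0.1 3.2 0.1
  endloop
 endfacet
 facet normal 0.666 0.310 -0.679
  outer loop
   vertex 1.7 0.2 0.3
   vertex 0.1 3.2 0.1
   vertex 3.1 0.7 1.9
  endloop
 endfacet
 facet normal 0.715 -0.526 -0.461
  outer loop
   vertex 1.7 0.2 0.3
   vertex 3.1 0.7 1.9
   vertex 3.7 0.2 3.4
  endloop
 endfacet
 facet normal -0.588 -0.715 0.379
  outer loop
   vertex 1.7 0.2 0.3
   vertex 3.7 0.2 3.4
   vertex 0.2 2.6 2.5
  endloop
 endfacet
 facet normal -0.710 -0.663 0.239
  outer loop
   vertex 1.7 0.2 0.3
   vertex 0.2 2.6 2.5
   vertex 0.3 1.7 0.3
  endloop
 endfacet
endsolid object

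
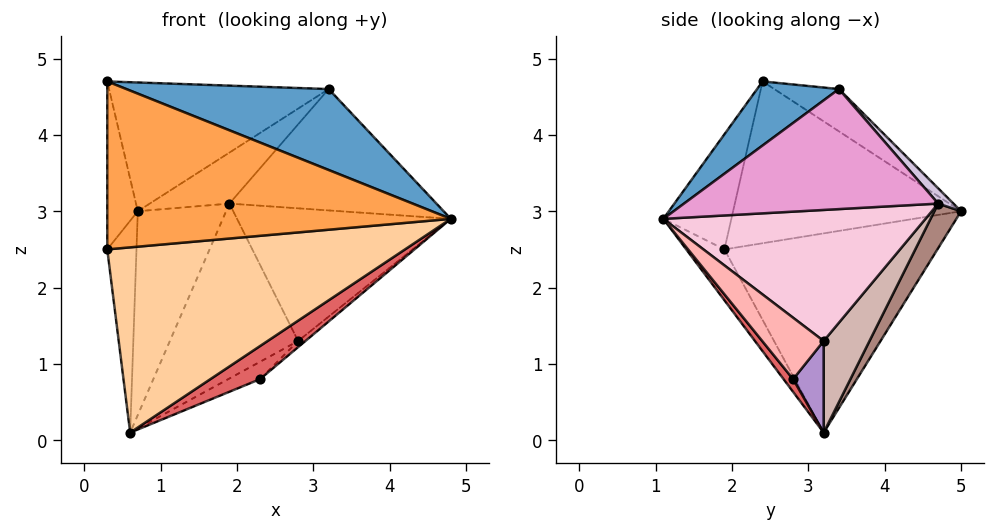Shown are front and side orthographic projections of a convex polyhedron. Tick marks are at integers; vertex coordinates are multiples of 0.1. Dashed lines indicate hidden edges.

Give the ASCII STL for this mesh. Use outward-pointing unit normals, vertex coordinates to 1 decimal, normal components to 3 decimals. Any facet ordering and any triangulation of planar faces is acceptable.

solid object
 facet normal 0.198 -0.490 0.849
  outer loop
   vertex 3.2 3.4 4.6
   vertex 0.3 2.4 4.7
   vertex 4.8 1.1 2.9
  endloop
 endfacet
 facet normal -0.164 0.557 0.814
  outer loop
   vertex 3.2 3.4 4.6
   vertex 0.7 5.0 3.0
   vertex 0.3 2.4 4.7
  endloop
 endfacet
 facet normal -0.190 -0.957 0.218
  outer loop
   vertex 0.3 1.9 2.5
   vertex 4.8 1.1 2.9
   vertex 0.3 2.4 4.7
  endloop
 endfacet
 facet normal -0.111 -0.868 -0.484
  outer loop
   vertex 0.3 1.9 2.5
   vertex 0.6 3.2 0.1
   vertex 4.8 1.1 2.9
  endloop
 endfacet
 facet normal -0.991 0.133 -0.030
  outer loop
   vertex 0.3 1.9 2.5
   vertex 0.3 2.4 4.7
   vertex 0.7 5.0 3.0
  endloop
 endfacet
 facet normal -0.989 0.136 -0.050
  outer loop
   vertex 0.3 1.9 2.5
   vertex 0.7 5.0 3.0
   vertex 0.6 3.2 0.1
  endloop
 endfacet
 facet normal 0.132 -0.688 -0.714
  outer loop
   vertex 2.3 2.8 0.8
   vertex 4.8 1.1 2.9
   vertex 0.6 3.2 0.1
  endloop
 endfacet
 facet normal 0.672 0.080 -0.736
  outer loop
   vertex 2.3 2.8 0.8
   vertex 2.8 3.2 1.3
   vertex 4.8 1.1 2.9
  endloop
 endfacet
 facet normal 0.429 0.446 -0.786
  outer loop
   vertex 2.3 2.8 0.8
   vertex 0.6 3.2 0.1
   vertex 2.8 3.2 1.3
  endloop
 endfacet
 facet normal 0.155 0.809 0.567
  outer loop
   vertex 1.9 4.7 3.1
   vertex 0.7 5.0 3.0
   vertex 3.2 3.4 4.6
  endloop
 endfacet
 facet normal 0.248 0.819 -0.517
  outer loop
   vertex 1.9 4.7 3.1
   vertex 0.6 3.2 0.1
   vertex 0.7 5.0 3.0
  endloop
 endfacet
 facet normal 0.286 0.802 -0.525
  outer loop
   vertex 1.9 4.7 3.1
   vertex 2.8 3.2 1.3
   vertex 0.6 3.2 0.1
  endloop
 endfacet
 facet normal 0.769 0.627 -0.124
  outer loop
   vertex 1.9 4.7 3.1
   vertex 3.2 3.4 4.6
   vertex 4.8 1.1 2.9
  endloop
 endfacet
 facet normal 0.768 0.626 -0.138
  outer loop
   vertex 1.9 4.7 3.1
   vertex 4.8 1.1 2.9
   vertex 2.8 3.2 1.3
  endloop
 endfacet
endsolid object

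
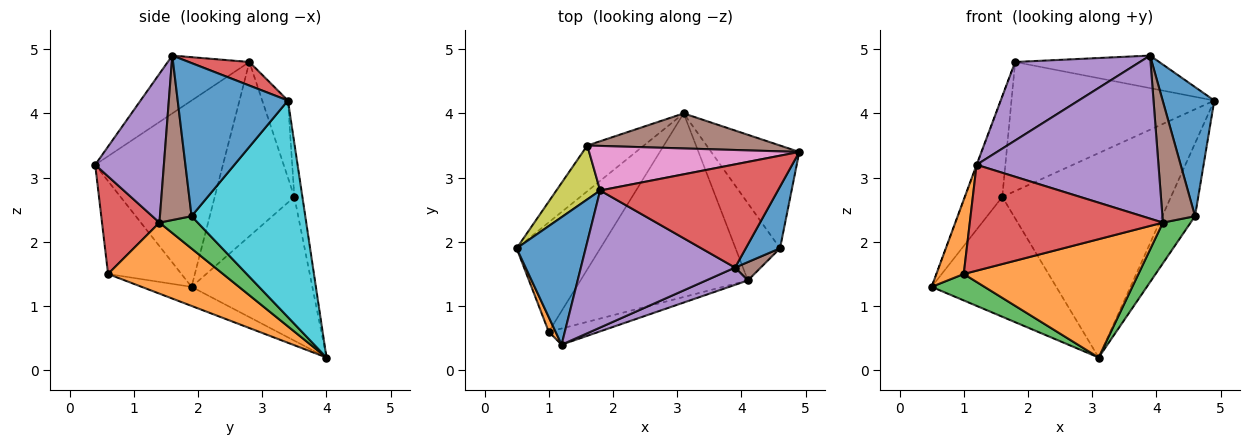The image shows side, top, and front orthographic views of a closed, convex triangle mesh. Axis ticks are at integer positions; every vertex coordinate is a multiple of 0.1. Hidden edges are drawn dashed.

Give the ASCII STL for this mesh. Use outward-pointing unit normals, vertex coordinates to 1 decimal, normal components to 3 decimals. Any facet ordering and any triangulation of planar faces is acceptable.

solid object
 facet normal -0.938 0.003 0.348
  outer loop
   vertex 1.8 2.8 4.8
   vertex 0.5 1.9 1.3
   vertex 1.2 0.4 3.2
  endloop
 endfacet
 facet normal -0.935 -0.349 0.069
  outer loop
   vertex 1.0 0.6 1.5
   vertex 1.2 0.4 3.2
   vertex 0.5 1.9 1.3
  endloop
 endfacet
 facet normal -0.216 -0.229 -0.949
  outer loop
   vertex 1.0 0.6 1.5
   vertex 0.5 1.9 1.3
   vertex 3.1 4.0 0.2
  endloop
 endfacet
 facet normal 0.125 0.298 0.946
  outer loop
   vertex 3.9 1.6 4.9
   vertex 4.9 3.4 4.2
   vertex 1.8 2.8 4.8
  endloop
 endfacet
 facet normal -0.309 -0.473 0.825
  outer loop
   vertex 3.9 1.6 4.9
   vertex 1.8 2.8 4.8
   vertex 1.2 0.4 3.2
  endloop
 endfacet
 facet normal -0.047 0.985 0.169
  outer loop
   vertex 1.6 3.5 2.7
   vertex 4.9 3.4 4.2
   vertex 3.1 4.0 0.2
  endloop
 endfacet
 facet normal -0.119 0.939 0.324
  outer loop
   vertex 1.6 3.5 2.7
   vertex 1.8 2.8 4.8
   vertex 4.9 3.4 4.2
  endloop
 endfacet
 facet normal -0.671 0.693 -0.264
  outer loop
   vertex 1.6 3.5 2.7
   vertex 3.1 4.0 0.2
   vertex 0.5 1.9 1.3
  endloop
 endfacet
 facet normal -0.883 0.413 0.222
  outer loop
   vertex 1.6 3.5 2.7
   vertex 0.5 1.9 1.3
   vertex 1.8 2.8 4.8
  endloop
 endfacet
 facet normal 0.895 0.258 -0.364
  outer loop
   vertex 4.6 1.9 2.4
   vertex 3.1 4.0 0.2
   vertex 4.9 3.4 4.2
  endloop
 endfacet
 facet normal 0.887 -0.416 0.199
  outer loop
   vertex 4.6 1.9 2.4
   vertex 4.9 3.4 4.2
   vertex 3.9 1.6 4.9
  endloop
 endfacet
 facet normal 0.336 -0.510 -0.792
  outer loop
   vertex 4.1 1.4 2.3
   vertex 1.0 0.6 1.5
   vertex 3.1 4.0 0.2
  endloop
 endfacet
 facet normal 0.541 -0.392 -0.744
  outer loop
   vertex 4.1 1.4 2.3
   vertex 3.1 4.0 0.2
   vertex 4.6 1.9 2.4
  endloop
 endfacet
 facet normal 0.282 -0.948 -0.145
  outer loop
   vertex 4.1 1.4 2.3
   vertex 1.2 0.4 3.2
   vertex 1.0 0.6 1.5
  endloop
 endfacet
 facet normal 0.352 -0.931 0.099
  outer loop
   vertex 4.1 1.4 2.3
   vertex 3.9 1.6 4.9
   vertex 1.2 0.4 3.2
  endloop
 endfacet
 facet normal 0.692 -0.714 0.108
  outer loop
   vertex 4.1 1.4 2.3
   vertex 4.6 1.9 2.4
   vertex 3.9 1.6 4.9
  endloop
 endfacet
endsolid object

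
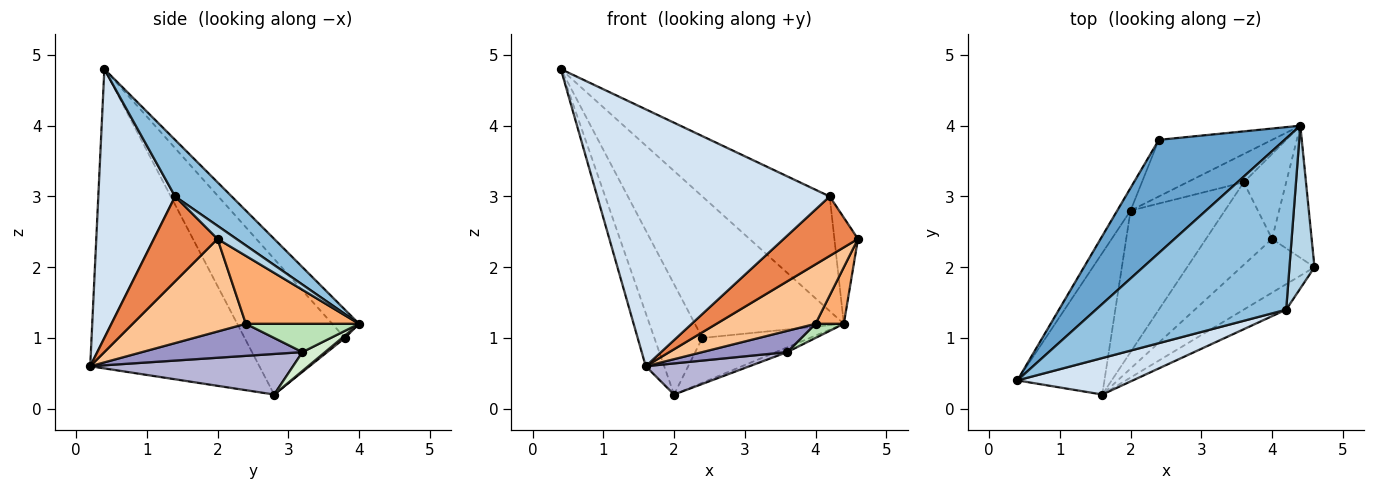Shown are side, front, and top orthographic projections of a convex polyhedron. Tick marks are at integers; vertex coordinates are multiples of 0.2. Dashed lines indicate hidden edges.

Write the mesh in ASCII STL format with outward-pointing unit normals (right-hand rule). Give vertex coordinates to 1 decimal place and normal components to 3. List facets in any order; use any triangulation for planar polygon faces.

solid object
 facet normal -0.139 0.773 0.619
  outer loop
   vertex 2.4 3.8 1.0
   vertex 0.4 0.4 4.8
   vertex 4.4 4.0 1.2
  endloop
 endfacet
 facet normal 0.240 0.540 0.807
  outer loop
   vertex 4.2 1.4 3.0
   vertex 4.4 4.0 1.2
   vertex 0.4 0.4 4.8
  endloop
 endfacet
 facet normal 0.400 0.501 0.768
  outer loop
   vertex 4.2 1.4 3.0
   vertex 4.6 2.0 2.4
   vertex 4.4 4.0 1.2
  endloop
 endfacet
 facet normal 0.311 -0.941 0.134
  outer loop
   vertex 4.2 1.4 3.0
   vertex 0.4 0.4 4.8
   vertex 1.6 0.2 0.6
  endloop
 endfacet
 facet normal 0.619 -0.722 -0.309
  outer loop
   vertex 4.2 1.4 3.0
   vertex 1.6 0.2 0.6
   vertex 4.6 2.0 2.4
  endloop
 endfacet
 facet normal 0.844 -0.211 -0.493
  outer loop
   vertex 4.0 2.4 1.2
   vertex 4.4 4.0 1.2
   vertex 4.6 2.0 2.4
  endloop
 endfacet
 facet normal 0.647 -0.566 -0.512
  outer loop
   vertex 4.0 2.4 1.2
   vertex 4.6 2.0 2.4
   vertex 1.6 0.2 0.6
  endloop
 endfacet
 facet normal 0.016 0.621 -0.784
  outer loop
   vertex 2.0 2.8 0.2
   vertex 2.4 3.8 1.0
   vertex 4.4 4.0 1.2
  endloop
 endfacet
 facet normal -0.955 0.104 -0.278
  outer loop
   vertex 2.0 2.8 0.2
   vertex 1.6 0.2 0.6
   vertex 0.4 0.4 4.8
  endloop
 endfacet
 facet normal -0.899 0.430 -0.088
  outer loop
   vertex 2.0 2.8 0.2
   vertex 0.4 0.4 4.8
   vertex 2.4 3.8 1.0
  endloop
 endfacet
 facet normal 0.549 -0.137 -0.824
  outer loop
   vertex 3.6 3.2 0.8
   vertex 4.4 4.0 1.2
   vertex 4.0 2.4 1.2
  endloop
 endfacet
 facet normal 0.312 0.156 -0.937
  outer loop
   vertex 3.6 3.2 0.8
   vertex 2.0 2.8 0.2
   vertex 4.4 4.0 1.2
  endloop
 endfacet
 facet normal 0.426 -0.225 -0.876
  outer loop
   vertex 3.6 3.2 0.8
   vertex 4.0 2.4 1.2
   vertex 1.6 0.2 0.6
  endloop
 endfacet
 facet normal 0.387 -0.198 -0.900
  outer loop
   vertex 3.6 3.2 0.8
   vertex 1.6 0.2 0.6
   vertex 2.0 2.8 0.2
  endloop
 endfacet
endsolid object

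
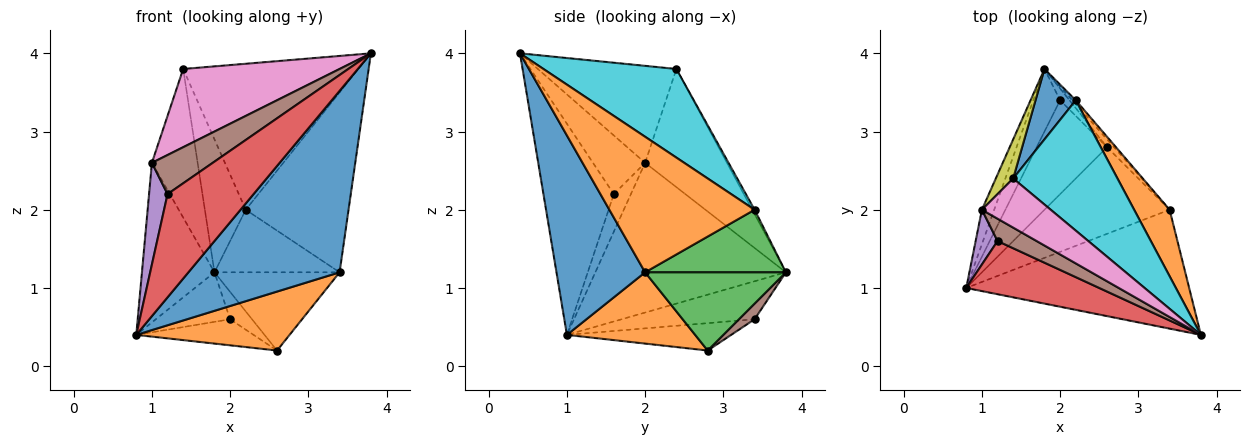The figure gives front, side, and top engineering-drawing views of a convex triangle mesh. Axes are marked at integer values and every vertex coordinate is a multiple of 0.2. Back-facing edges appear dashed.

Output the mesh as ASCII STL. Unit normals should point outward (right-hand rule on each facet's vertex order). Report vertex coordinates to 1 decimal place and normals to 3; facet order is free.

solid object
 facet normal 0.440 -0.751 -0.492
  outer loop
   vertex 3.4 2.0 1.2
   vertex 3.8 0.4 4.0
   vertex 0.8 1.0 0.4
  endloop
 endfacet
 facet normal 0.426 -0.509 -0.748
  outer loop
   vertex 3.4 2.0 1.2
   vertex 0.8 1.0 0.4
   vertex 2.6 2.8 0.2
  endloop
 endfacet
 facet normal 0.746 0.663 -0.066
  outer loop
   vertex 3.4 2.0 1.2
   vertex 2.6 2.8 0.2
   vertex 1.8 3.8 1.2
  endloop
 endfacet
 facet normal -0.743 0.415 -0.525
  outer loop
   vertex 2.0 3.4 0.6
   vertex 0.8 1.0 0.4
   vertex 1.8 3.8 1.2
  endloop
 endfacet
 facet normal -0.351 0.251 -0.902
  outer loop
   vertex 2.0 3.4 0.6
   vertex 2.6 2.8 0.2
   vertex 0.8 1.0 0.4
  endloop
 endfacet
 facet normal 0.549 0.768 -0.329
  outer loop
   vertex 2.0 3.4 0.6
   vertex 1.8 3.8 1.2
   vertex 2.6 2.8 0.2
  endloop
 endfacet
 facet normal -0.600 -0.677 0.426
  outer loop
   vertex 1.0 2.0 2.6
   vertex 3.8 0.4 4.0
   vertex 1.4 2.4 3.8
  endloop
 endfacet
 facet normal -0.932 0.355 -0.076
  outer loop
   vertex 1.0 2.0 2.6
   vertex 1.8 3.8 1.2
   vertex 0.8 1.0 0.4
  endloop
 endfacet
 facet normal -0.866 0.484 0.127
  outer loop
   vertex 1.0 2.0 2.6
   vertex 1.4 2.4 3.8
   vertex 1.8 3.8 1.2
  endloop
 endfacet
 facet normal 0.493 0.649 0.580
  outer loop
   vertex 2.2 3.4 2.0
   vertex 1.4 2.4 3.8
   vertex 3.8 0.4 4.0
  endloop
 endfacet
 facet normal -0.052 0.883 0.467
  outer loop
   vertex 2.2 3.4 2.0
   vertex 1.8 3.8 1.2
   vertex 1.4 2.4 3.8
  endloop
 endfacet
 facet normal 0.798 0.565 0.209
  outer loop
   vertex 2.2 3.4 2.0
   vertex 3.8 0.4 4.0
   vertex 3.4 2.0 1.2
  endloop
 endfacet
 facet normal 0.747 0.664 -0.041
  outer loop
   vertex 2.2 3.4 2.0
   vertex 3.4 2.0 1.2
   vertex 1.8 3.8 1.2
  endloop
 endfacet
 facet normal -0.588 -0.719 0.370
  outer loop
   vertex 1.2 1.6 2.2
   vertex 0.8 1.0 0.4
   vertex 3.8 0.4 4.0
  endloop
 endfacet
 facet normal -0.631 -0.683 0.368
  outer loop
   vertex 1.2 1.6 2.2
   vertex 1.0 2.0 2.6
   vertex 0.8 1.0 0.4
  endloop
 endfacet
 facet normal -0.597 -0.697 0.398
  outer loop
   vertex 1.2 1.6 2.2
   vertex 3.8 0.4 4.0
   vertex 1.0 2.0 2.6
  endloop
 endfacet
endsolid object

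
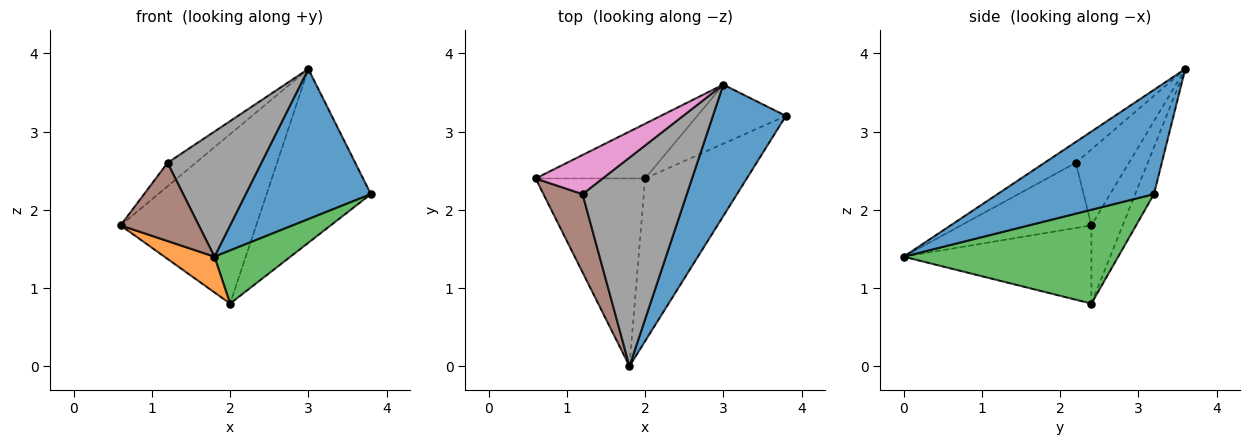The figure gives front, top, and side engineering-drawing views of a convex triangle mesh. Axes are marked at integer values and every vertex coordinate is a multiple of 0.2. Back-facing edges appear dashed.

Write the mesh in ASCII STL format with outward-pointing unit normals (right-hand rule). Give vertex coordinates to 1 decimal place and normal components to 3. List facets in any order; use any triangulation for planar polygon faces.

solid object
 facet normal 0.685 -0.548 0.480
  outer loop
   vertex 3.0 3.6 3.8
   vertex 1.8 0.0 1.4
   vertex 3.8 3.2 2.2
  endloop
 endfacet
 facet normal -0.574 -0.153 -0.804
  outer loop
   vertex 2.0 2.4 0.8
   vertex 1.8 0.0 1.4
   vertex 0.6 2.4 1.8
  endloop
 endfacet
 facet normal 0.660 -0.234 -0.714
  outer loop
   vertex 2.0 2.4 0.8
   vertex 3.8 3.2 2.2
   vertex 1.8 0.0 1.4
  endloop
 endfacet
 facet normal -0.214 0.929 -0.300
  outer loop
   vertex 2.0 2.4 0.8
   vertex 0.6 2.4 1.8
   vertex 3.0 3.6 3.8
  endloop
 endfacet
 facet normal -0.168 0.933 -0.317
  outer loop
   vertex 2.0 2.4 0.8
   vertex 3.0 3.6 3.8
   vertex 3.8 3.2 2.2
  endloop
 endfacet
 facet normal -0.762 -0.457 0.457
  outer loop
   vertex 1.2 2.2 2.6
   vertex 0.6 2.4 1.8
   vertex 1.8 0.0 1.4
  endloop
 endfacet
 facet normal -0.697 0.369 0.615
  outer loop
   vertex 1.2 2.2 2.6
   vertex 3.0 3.6 3.8
   vertex 0.6 2.4 1.8
  endloop
 endfacet
 facet normal -0.169 -0.507 0.845
  outer loop
   vertex 1.2 2.2 2.6
   vertex 1.8 0.0 1.4
   vertex 3.0 3.6 3.8
  endloop
 endfacet
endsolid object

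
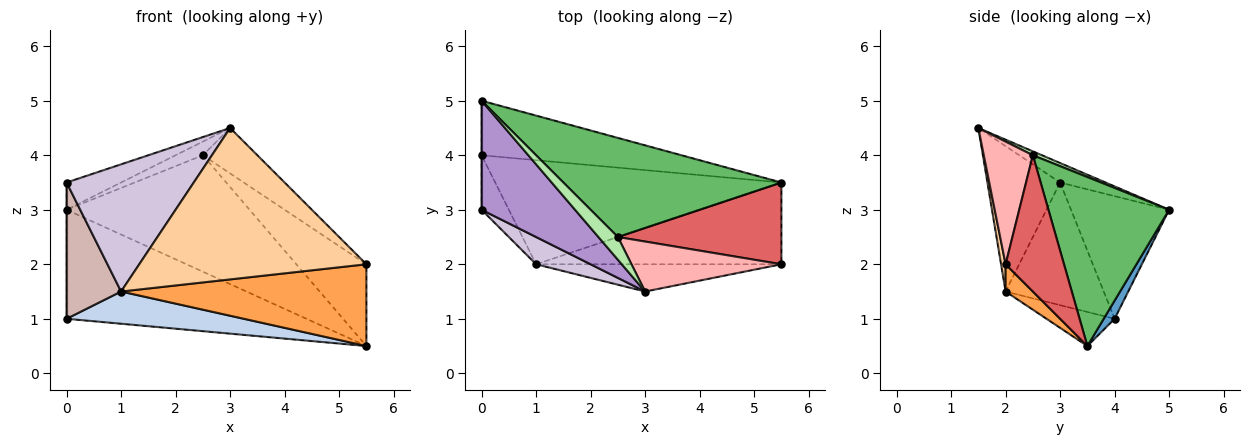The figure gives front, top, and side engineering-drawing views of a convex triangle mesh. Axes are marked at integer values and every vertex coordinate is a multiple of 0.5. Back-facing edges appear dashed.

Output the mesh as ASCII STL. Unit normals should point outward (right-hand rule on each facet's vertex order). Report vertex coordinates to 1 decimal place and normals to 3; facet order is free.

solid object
 facet normal 0.041 0.894 -0.447
  outer loop
   vertex 0.0 5.0 3.0
   vertex 5.5 3.5 0.5
   vertex 0.0 4.0 1.0
  endloop
 endfacet
 facet normal -0.113 -0.294 -0.949
  outer loop
   vertex 1.0 2.0 1.5
   vertex 0.0 4.0 1.0
   vertex 5.5 3.5 0.5
  endloop
 endfacet
 facet normal 0.078 -0.705 -0.705
  outer loop
   vertex 1.0 2.0 1.5
   vertex 5.5 3.5 0.5
   vertex 5.5 2.0 2.0
  endloop
 endfacet
 facet normal 0.020 -0.984 -0.177
  outer loop
   vertex 1.0 2.0 1.5
   vertex 5.5 2.0 2.0
   vertex 3.0 1.5 4.5
  endloop
 endfacet
 facet normal 0.449 0.681 0.579
  outer loop
   vertex 2.5 2.5 4.0
   vertex 5.5 3.5 0.5
   vertex 0.0 5.0 3.0
  endloop
 endfacet
 facet normal 0.169 0.507 0.845
  outer loop
   vertex 2.5 2.5 4.0
   vertex 0.0 5.0 3.0
   vertex 3.0 1.5 4.5
  endloop
 endfacet
 facet normal 0.508 0.609 0.609
  outer loop
   vertex 2.5 2.5 4.0
   vertex 5.5 2.0 2.0
   vertex 5.5 3.5 0.5
  endloop
 endfacet
 facet normal 0.518 0.575 0.633
  outer loop
   vertex 2.5 2.5 4.0
   vertex 3.0 1.5 4.5
   vertex 5.5 2.0 2.0
  endloop
 endfacet
 facet normal -0.198 0.238 0.951
  outer loop
   vertex 0.0 3.0 3.5
   vertex 3.0 1.5 4.5
   vertex 0.0 5.0 3.0
  endloop
 endfacet
 facet normal -0.488 -0.854 0.183
  outer loop
   vertex 0.0 3.0 3.5
   vertex 1.0 2.0 1.5
   vertex 3.0 1.5 4.5
  endloop
 endfacet
 facet normal -1.000 0.000 0.000
  outer loop
   vertex 0.0 3.0 3.5
   vertex 0.0 5.0 3.0
   vertex 0.0 4.0 1.0
  endloop
 endfacet
 facet normal -0.858 -0.477 -0.191
  outer loop
   vertex 0.0 3.0 3.5
   vertex 0.0 4.0 1.0
   vertex 1.0 2.0 1.5
  endloop
 endfacet
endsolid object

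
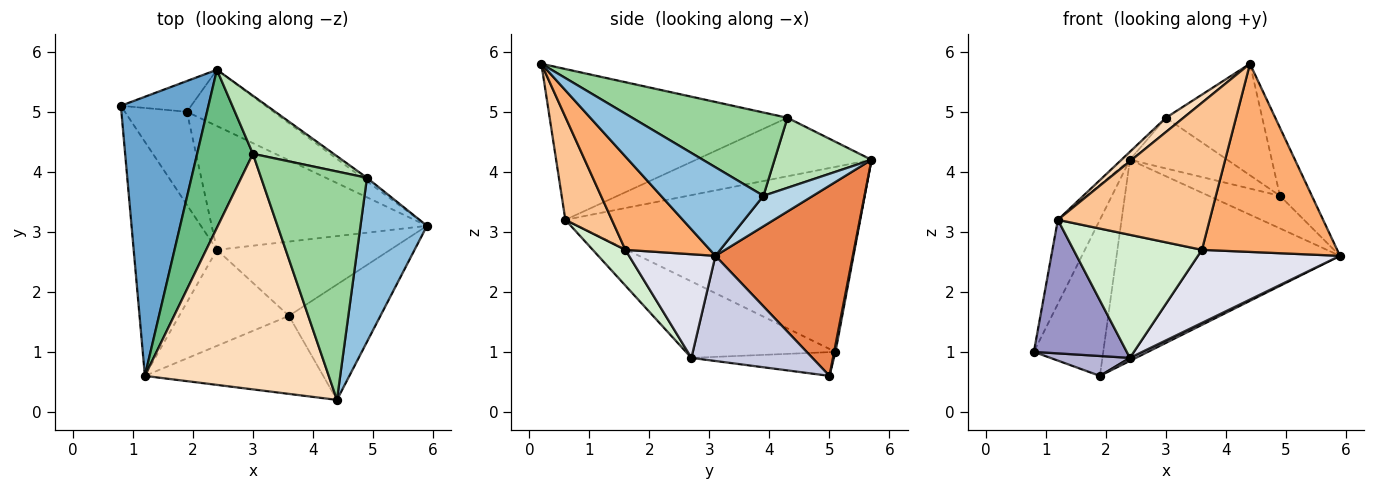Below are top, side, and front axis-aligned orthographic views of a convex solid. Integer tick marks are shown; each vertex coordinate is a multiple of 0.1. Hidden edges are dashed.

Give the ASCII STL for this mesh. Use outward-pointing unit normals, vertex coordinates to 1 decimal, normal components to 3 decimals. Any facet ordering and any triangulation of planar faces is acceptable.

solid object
 facet normal -0.896 0.128 0.424
  outer loop
   vertex 1.2 0.6 3.2
   vertex 2.4 5.7 4.2
   vertex 0.8 5.1 1.0
  endloop
 endfacet
 facet normal 0.776 0.242 0.583
  outer loop
   vertex 4.9 3.9 3.6
   vertex 4.4 0.2 5.8
   vertex 5.9 3.1 2.6
  endloop
 endfacet
 facet normal 0.568 0.818 -0.086
  outer loop
   vertex 4.9 3.9 3.6
   vertex 5.9 3.1 2.6
   vertex 2.4 5.7 4.2
  endloop
 endfacet
 facet normal 0.019 0.981 -0.193
  outer loop
   vertex 1.9 5.0 0.6
   vertex 0.8 5.1 1.0
   vertex 2.4 5.7 4.2
  endloop
 endfacet
 facet normal 0.510 0.829 -0.232
  outer loop
   vertex 1.9 5.0 0.6
   vertex 2.4 5.7 4.2
   vertex 5.9 3.1 2.6
  endloop
 endfacet
 facet normal 0.471 -0.752 -0.461
  outer loop
   vertex 3.6 1.6 2.7
   vertex 5.9 3.1 2.6
   vertex 4.4 0.2 5.8
  endloop
 endfacet
 facet normal 0.261 -0.853 -0.452
  outer loop
   vertex 3.6 1.6 2.7
   vertex 4.4 0.2 5.8
   vertex 1.2 0.6 3.2
  endloop
 endfacet
 facet normal -0.633 -0.047 0.772
  outer loop
   vertex 3.0 4.3 4.9
   vertex 1.2 0.6 3.2
   vertex 4.4 0.2 5.8
  endloop
 endfacet
 facet normal -0.723 0.035 0.690
  outer loop
   vertex 3.0 4.3 4.9
   vertex 2.4 5.7 4.2
   vertex 1.2 0.6 3.2
  endloop
 endfacet
 facet normal 0.577 0.358 0.734
  outer loop
   vertex 3.0 4.3 4.9
   vertex 4.4 0.2 5.8
   vertex 4.9 3.9 3.6
  endloop
 endfacet
 facet normal 0.547 0.550 0.631
  outer loop
   vertex 3.0 4.3 4.9
   vertex 4.9 3.9 3.6
   vertex 2.4 5.7 4.2
  endloop
 endfacet
 facet normal 0.196 -0.773 -0.603
  outer loop
   vertex 2.4 2.7 0.9
   vertex 3.6 1.6 2.7
   vertex 1.2 0.6 3.2
  endloop
 endfacet
 facet normal -0.624 -0.387 -0.679
  outer loop
   vertex 2.4 2.7 0.9
   vertex 1.2 0.6 3.2
   vertex 0.8 5.1 1.0
  endloop
 endfacet
 facet normal -0.351 -0.196 -0.916
  outer loop
   vertex 2.4 2.7 0.9
   vertex 0.8 5.1 1.0
   vertex 1.9 5.0 0.6
  endloop
 endfacet
 facet normal 0.439 -0.022 -0.898
  outer loop
   vertex 2.4 2.7 0.9
   vertex 1.9 5.0 0.6
   vertex 5.9 3.1 2.6
  endloop
 endfacet
 facet normal 0.392 -0.645 -0.656
  outer loop
   vertex 2.4 2.7 0.9
   vertex 5.9 3.1 2.6
   vertex 3.6 1.6 2.7
  endloop
 endfacet
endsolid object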